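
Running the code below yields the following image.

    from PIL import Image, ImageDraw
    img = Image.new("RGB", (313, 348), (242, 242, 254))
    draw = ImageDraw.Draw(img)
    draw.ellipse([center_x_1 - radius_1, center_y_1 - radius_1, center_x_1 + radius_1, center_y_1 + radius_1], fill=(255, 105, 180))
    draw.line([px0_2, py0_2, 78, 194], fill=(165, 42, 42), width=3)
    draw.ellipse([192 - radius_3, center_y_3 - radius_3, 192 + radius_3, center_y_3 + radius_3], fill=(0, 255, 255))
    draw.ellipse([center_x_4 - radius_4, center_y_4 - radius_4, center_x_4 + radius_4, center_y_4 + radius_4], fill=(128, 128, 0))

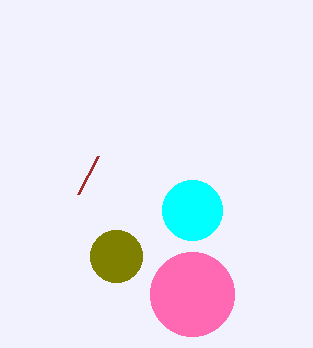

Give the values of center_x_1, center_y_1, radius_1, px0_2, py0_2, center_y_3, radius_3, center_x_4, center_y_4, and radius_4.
center_x_1 = 192; center_y_1 = 294; radius_1 = 42; px0_2 = 98; py0_2 = 156; center_y_3 = 210; radius_3 = 30; center_x_4 = 116; center_y_4 = 256; radius_4 = 26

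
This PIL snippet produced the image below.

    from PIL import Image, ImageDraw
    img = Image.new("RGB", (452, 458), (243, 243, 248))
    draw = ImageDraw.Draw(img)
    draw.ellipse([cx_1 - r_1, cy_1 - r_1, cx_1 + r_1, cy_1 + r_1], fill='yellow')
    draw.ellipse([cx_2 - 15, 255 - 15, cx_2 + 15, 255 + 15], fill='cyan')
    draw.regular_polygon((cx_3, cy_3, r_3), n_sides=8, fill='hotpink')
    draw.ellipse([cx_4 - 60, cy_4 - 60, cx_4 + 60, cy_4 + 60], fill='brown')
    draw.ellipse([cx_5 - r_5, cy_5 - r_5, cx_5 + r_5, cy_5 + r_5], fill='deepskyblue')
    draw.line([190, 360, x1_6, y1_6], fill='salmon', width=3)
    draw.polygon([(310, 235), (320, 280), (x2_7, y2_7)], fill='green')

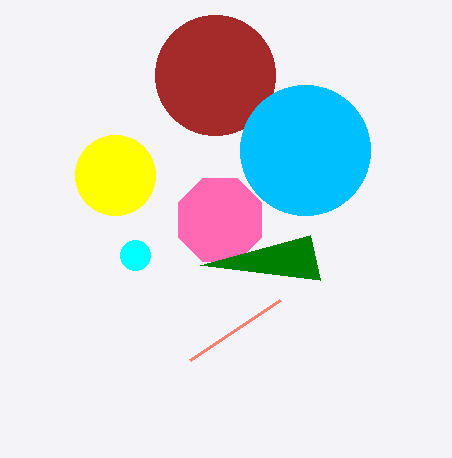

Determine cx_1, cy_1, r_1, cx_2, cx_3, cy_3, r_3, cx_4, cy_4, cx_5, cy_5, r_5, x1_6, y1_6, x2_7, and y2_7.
cx_1 = 115; cy_1 = 175; r_1 = 40; cx_2 = 135; cx_3 = 220; cy_3 = 220; r_3 = 45; cx_4 = 215; cy_4 = 75; cx_5 = 305; cy_5 = 150; r_5 = 65; x1_6 = 280; y1_6 = 300; x2_7 = 200; y2_7 = 265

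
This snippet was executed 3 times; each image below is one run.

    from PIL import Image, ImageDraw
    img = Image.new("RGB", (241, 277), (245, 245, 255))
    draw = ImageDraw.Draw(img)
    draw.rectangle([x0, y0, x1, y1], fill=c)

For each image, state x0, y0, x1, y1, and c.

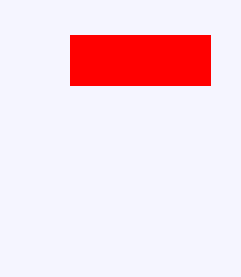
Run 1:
x0 = 70
y0 = 35
x1 = 210
y1 = 85
c = 'red'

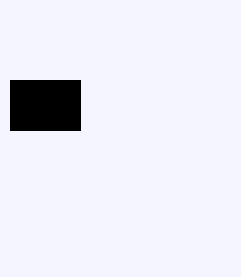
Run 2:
x0 = 10; y0 = 80; x1 = 80; y1 = 130; c = 'black'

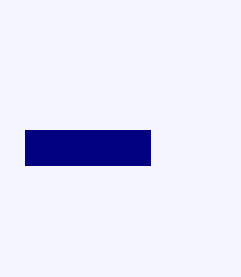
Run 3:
x0 = 25
y0 = 130
x1 = 150
y1 = 165
c = 'navy'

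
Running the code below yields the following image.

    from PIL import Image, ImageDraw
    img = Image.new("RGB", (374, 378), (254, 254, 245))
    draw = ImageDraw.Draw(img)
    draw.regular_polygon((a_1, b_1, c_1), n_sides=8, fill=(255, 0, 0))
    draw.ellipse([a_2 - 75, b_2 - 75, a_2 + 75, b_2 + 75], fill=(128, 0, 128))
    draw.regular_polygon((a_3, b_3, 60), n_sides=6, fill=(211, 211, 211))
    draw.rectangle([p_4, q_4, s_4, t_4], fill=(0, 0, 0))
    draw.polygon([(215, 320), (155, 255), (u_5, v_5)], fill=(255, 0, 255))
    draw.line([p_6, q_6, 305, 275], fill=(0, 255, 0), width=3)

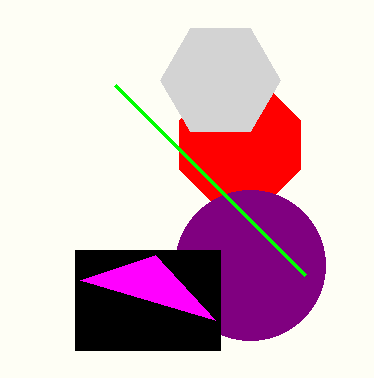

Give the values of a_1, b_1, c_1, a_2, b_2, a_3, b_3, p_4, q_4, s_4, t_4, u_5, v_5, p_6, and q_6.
a_1 = 240, b_1 = 145, c_1 = 65, a_2 = 250, b_2 = 265, a_3 = 220, b_3 = 80, p_4 = 75, q_4 = 250, s_4 = 220, t_4 = 350, u_5 = 80, v_5 = 280, p_6 = 115, q_6 = 85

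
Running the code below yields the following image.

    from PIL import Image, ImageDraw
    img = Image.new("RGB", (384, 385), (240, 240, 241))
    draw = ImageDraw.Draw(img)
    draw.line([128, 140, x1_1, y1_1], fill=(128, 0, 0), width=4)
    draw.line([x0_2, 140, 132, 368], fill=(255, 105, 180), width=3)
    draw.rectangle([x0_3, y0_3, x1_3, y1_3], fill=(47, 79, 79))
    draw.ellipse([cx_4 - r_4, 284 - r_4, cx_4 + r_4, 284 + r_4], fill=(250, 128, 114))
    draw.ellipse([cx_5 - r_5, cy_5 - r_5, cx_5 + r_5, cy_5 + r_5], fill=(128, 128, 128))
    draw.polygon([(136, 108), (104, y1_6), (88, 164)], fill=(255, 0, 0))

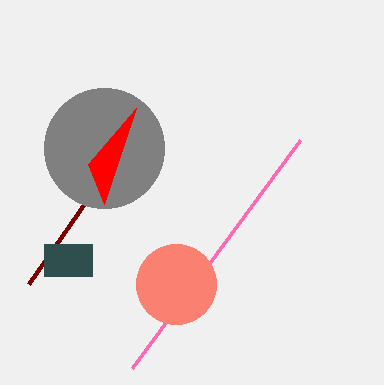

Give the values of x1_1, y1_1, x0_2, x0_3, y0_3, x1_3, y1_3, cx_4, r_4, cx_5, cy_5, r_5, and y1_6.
x1_1 = 28; y1_1 = 284; x0_2 = 300; x0_3 = 44; y0_3 = 244; x1_3 = 92; y1_3 = 276; cx_4 = 176; r_4 = 40; cx_5 = 104; cy_5 = 148; r_5 = 60; y1_6 = 204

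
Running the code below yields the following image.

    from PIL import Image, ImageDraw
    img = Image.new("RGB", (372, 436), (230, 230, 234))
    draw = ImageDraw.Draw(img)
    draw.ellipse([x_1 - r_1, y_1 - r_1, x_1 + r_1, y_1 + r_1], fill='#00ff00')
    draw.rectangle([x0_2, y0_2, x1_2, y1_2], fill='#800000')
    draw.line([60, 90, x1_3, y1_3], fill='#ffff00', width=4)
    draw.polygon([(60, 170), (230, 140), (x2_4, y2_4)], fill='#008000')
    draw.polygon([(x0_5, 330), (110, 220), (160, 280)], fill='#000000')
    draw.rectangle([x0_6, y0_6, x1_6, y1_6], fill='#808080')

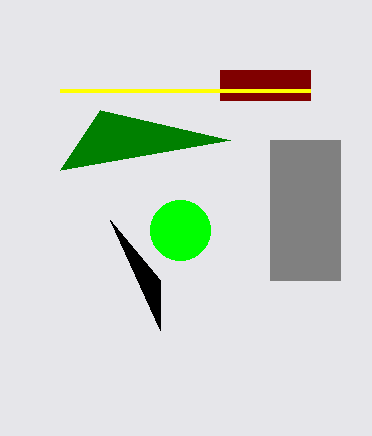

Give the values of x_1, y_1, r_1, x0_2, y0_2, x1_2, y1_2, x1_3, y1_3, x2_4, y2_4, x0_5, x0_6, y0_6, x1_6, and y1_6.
x_1 = 180, y_1 = 230, r_1 = 30, x0_2 = 220, y0_2 = 70, x1_2 = 310, y1_2 = 100, x1_3 = 310, y1_3 = 90, x2_4 = 100, y2_4 = 110, x0_5 = 160, x0_6 = 270, y0_6 = 140, x1_6 = 340, y1_6 = 280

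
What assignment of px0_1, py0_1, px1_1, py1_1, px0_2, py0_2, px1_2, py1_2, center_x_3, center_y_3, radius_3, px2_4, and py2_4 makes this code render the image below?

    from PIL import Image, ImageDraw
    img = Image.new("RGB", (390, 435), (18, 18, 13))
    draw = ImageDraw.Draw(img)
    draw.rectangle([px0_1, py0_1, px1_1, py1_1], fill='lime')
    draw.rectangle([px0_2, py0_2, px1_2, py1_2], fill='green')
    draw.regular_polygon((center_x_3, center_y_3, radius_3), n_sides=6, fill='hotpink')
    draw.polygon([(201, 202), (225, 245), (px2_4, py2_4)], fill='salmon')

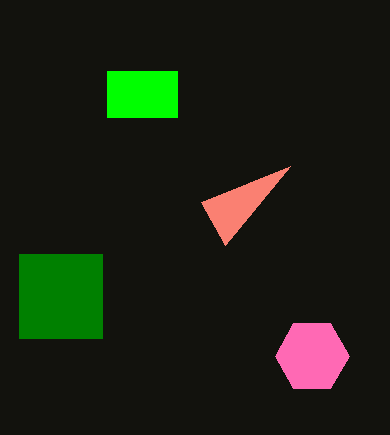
px0_1 = 107
py0_1 = 71
px1_1 = 177
py1_1 = 117
px0_2 = 19
py0_2 = 254
px1_2 = 102
py1_2 = 338
center_x_3 = 312
center_y_3 = 356
radius_3 = 37
px2_4 = 290
py2_4 = 166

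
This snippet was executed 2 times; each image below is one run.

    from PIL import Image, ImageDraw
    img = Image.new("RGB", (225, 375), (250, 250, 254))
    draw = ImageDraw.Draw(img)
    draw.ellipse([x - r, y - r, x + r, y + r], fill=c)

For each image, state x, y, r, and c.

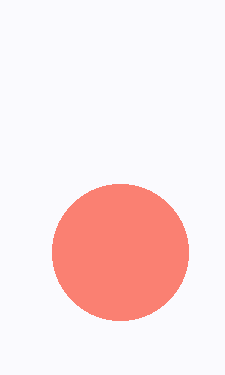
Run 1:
x = 120
y = 252
r = 68
c = 'salmon'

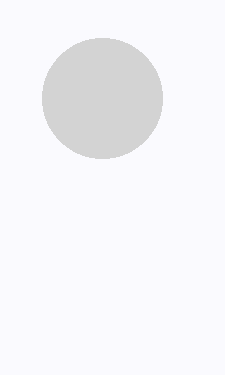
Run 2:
x = 102
y = 98
r = 60
c = 'lightgray'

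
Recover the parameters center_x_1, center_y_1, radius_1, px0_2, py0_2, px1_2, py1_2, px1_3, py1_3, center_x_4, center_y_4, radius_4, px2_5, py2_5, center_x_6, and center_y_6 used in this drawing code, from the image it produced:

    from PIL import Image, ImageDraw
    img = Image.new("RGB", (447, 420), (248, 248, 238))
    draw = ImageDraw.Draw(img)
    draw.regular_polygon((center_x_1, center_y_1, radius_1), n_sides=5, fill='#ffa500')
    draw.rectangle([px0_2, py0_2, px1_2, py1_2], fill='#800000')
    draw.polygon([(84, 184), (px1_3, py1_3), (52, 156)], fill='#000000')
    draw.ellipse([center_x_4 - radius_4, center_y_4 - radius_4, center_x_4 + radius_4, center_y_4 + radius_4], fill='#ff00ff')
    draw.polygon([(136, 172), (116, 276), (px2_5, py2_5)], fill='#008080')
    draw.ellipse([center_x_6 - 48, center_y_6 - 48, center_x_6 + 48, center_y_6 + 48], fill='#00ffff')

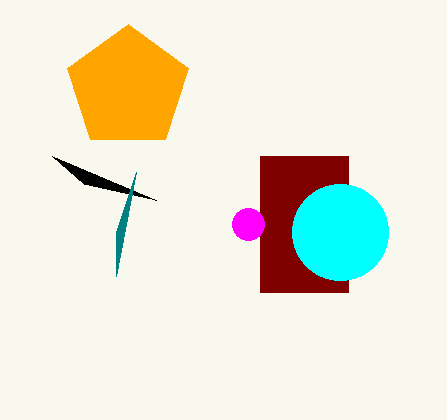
center_x_1 = 128; center_y_1 = 88; radius_1 = 64; px0_2 = 260; py0_2 = 156; px1_2 = 348; py1_2 = 292; px1_3 = 156; py1_3 = 200; center_x_4 = 248; center_y_4 = 224; radius_4 = 16; px2_5 = 116; py2_5 = 232; center_x_6 = 340; center_y_6 = 232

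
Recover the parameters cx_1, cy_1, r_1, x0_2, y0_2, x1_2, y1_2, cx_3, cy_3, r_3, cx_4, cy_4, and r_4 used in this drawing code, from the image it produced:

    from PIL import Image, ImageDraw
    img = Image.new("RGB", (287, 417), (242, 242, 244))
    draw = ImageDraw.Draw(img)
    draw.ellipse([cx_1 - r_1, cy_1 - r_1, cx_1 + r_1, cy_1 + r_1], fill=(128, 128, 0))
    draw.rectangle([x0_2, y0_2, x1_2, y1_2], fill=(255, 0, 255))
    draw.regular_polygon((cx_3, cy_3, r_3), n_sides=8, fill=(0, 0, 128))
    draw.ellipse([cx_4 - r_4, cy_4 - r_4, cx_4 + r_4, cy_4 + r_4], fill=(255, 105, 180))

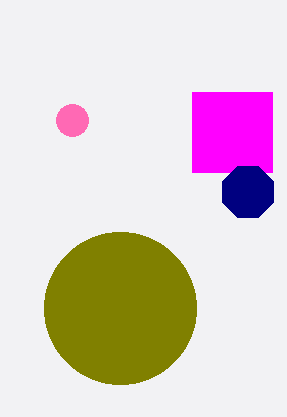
cx_1 = 120, cy_1 = 308, r_1 = 76, x0_2 = 192, y0_2 = 92, x1_2 = 272, y1_2 = 172, cx_3 = 248, cy_3 = 192, r_3 = 28, cx_4 = 72, cy_4 = 120, r_4 = 16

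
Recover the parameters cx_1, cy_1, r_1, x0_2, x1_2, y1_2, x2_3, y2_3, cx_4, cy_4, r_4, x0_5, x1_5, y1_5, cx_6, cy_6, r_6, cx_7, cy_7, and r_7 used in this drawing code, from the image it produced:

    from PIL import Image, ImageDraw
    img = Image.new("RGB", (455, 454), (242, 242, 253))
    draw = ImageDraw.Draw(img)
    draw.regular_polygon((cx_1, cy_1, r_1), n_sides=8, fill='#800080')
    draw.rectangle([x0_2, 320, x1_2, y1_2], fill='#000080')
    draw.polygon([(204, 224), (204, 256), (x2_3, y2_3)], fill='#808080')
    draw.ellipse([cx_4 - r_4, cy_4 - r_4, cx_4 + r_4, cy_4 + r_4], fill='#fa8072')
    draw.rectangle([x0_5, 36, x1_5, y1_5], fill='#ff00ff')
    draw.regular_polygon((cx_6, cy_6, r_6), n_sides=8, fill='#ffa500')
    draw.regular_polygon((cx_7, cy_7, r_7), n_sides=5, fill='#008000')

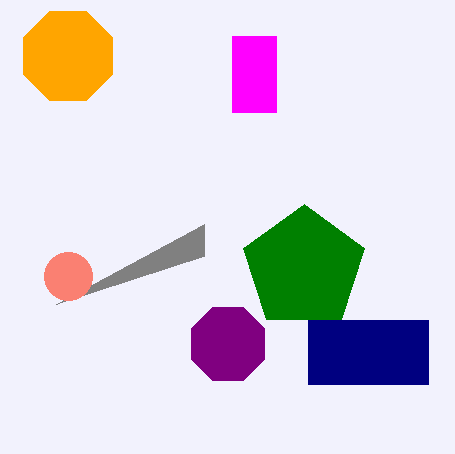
cx_1 = 228, cy_1 = 344, r_1 = 40, x0_2 = 308, x1_2 = 428, y1_2 = 384, x2_3 = 56, y2_3 = 304, cx_4 = 68, cy_4 = 276, r_4 = 24, x0_5 = 232, x1_5 = 276, y1_5 = 112, cx_6 = 68, cy_6 = 56, r_6 = 48, cx_7 = 304, cy_7 = 268, r_7 = 64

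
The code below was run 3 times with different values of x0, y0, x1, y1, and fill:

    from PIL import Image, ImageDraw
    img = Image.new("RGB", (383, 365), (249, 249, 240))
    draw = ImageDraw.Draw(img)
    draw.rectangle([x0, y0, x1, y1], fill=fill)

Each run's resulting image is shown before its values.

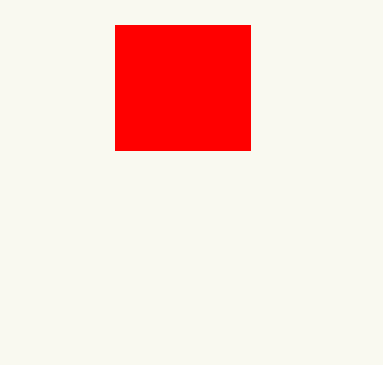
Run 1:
x0 = 115; y0 = 25; x1 = 250; y1 = 150; fill = 'red'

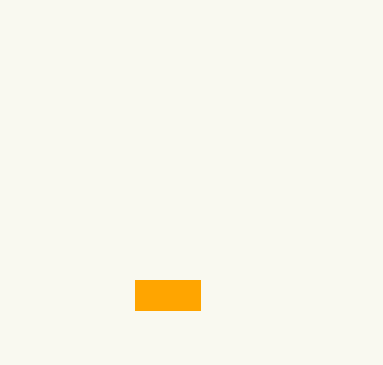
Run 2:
x0 = 135; y0 = 280; x1 = 200; y1 = 310; fill = 'orange'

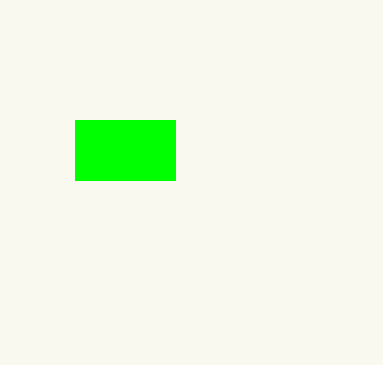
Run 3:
x0 = 75, y0 = 120, x1 = 175, y1 = 180, fill = 'lime'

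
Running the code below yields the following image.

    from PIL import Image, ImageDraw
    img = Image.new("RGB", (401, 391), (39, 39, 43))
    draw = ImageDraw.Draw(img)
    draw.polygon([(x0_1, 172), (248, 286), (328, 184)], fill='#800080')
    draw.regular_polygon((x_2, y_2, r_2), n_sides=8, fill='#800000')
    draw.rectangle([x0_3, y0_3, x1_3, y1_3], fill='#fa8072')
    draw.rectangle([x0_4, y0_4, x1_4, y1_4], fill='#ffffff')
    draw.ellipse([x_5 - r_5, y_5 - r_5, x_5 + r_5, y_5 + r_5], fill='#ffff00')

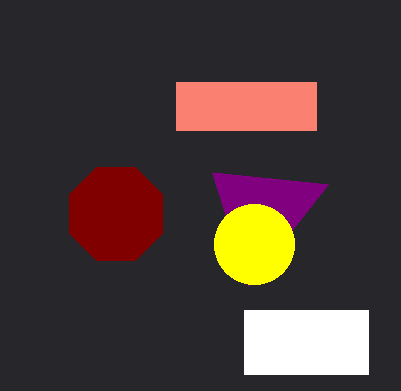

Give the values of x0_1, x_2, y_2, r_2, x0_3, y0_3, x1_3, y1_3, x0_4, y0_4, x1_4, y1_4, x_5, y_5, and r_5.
x0_1 = 212
x_2 = 116
y_2 = 214
r_2 = 50
x0_3 = 176
y0_3 = 82
x1_3 = 316
y1_3 = 130
x0_4 = 244
y0_4 = 310
x1_4 = 368
y1_4 = 374
x_5 = 254
y_5 = 244
r_5 = 40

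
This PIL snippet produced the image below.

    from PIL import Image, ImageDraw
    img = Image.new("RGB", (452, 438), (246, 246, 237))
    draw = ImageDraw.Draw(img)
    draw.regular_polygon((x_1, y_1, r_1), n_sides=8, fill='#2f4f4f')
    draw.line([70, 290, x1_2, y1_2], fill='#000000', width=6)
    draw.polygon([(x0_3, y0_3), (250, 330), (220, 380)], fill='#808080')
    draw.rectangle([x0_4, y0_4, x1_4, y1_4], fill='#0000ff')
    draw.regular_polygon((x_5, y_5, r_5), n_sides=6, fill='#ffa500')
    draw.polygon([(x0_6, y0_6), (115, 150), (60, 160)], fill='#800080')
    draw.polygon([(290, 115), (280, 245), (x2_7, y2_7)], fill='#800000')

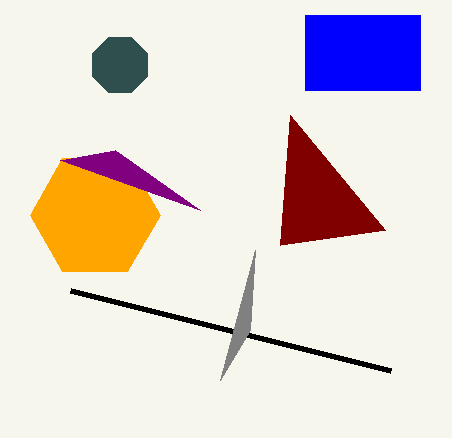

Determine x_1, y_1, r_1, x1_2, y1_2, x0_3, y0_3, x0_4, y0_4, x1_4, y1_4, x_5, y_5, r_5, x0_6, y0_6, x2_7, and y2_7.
x_1 = 120; y_1 = 65; r_1 = 30; x1_2 = 390; y1_2 = 370; x0_3 = 255; y0_3 = 250; x0_4 = 305; y0_4 = 15; x1_4 = 420; y1_4 = 90; x_5 = 95; y_5 = 215; r_5 = 65; x0_6 = 200; y0_6 = 210; x2_7 = 385; y2_7 = 230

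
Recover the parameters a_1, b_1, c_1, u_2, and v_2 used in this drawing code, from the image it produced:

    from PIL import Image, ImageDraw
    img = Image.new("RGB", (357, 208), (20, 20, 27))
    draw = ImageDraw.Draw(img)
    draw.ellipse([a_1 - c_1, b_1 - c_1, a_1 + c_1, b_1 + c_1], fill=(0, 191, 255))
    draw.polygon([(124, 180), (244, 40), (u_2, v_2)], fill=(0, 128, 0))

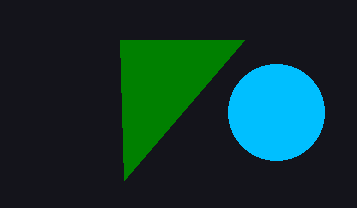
a_1 = 276
b_1 = 112
c_1 = 48
u_2 = 120
v_2 = 40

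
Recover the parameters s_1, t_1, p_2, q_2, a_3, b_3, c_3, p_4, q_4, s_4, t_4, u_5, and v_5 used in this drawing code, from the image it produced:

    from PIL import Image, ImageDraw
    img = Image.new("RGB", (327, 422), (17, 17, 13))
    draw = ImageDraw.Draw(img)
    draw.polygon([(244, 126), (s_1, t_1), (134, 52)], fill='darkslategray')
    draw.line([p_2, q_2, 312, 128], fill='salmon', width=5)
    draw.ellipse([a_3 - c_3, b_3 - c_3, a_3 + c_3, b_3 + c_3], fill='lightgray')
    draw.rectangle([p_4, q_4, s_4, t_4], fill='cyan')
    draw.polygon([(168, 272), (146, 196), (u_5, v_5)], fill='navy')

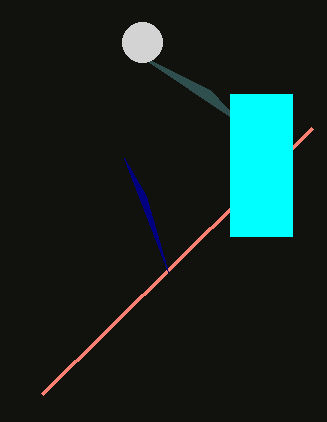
s_1 = 210; t_1 = 90; p_2 = 42; q_2 = 394; a_3 = 142; b_3 = 42; c_3 = 20; p_4 = 230; q_4 = 94; s_4 = 292; t_4 = 236; u_5 = 124; v_5 = 158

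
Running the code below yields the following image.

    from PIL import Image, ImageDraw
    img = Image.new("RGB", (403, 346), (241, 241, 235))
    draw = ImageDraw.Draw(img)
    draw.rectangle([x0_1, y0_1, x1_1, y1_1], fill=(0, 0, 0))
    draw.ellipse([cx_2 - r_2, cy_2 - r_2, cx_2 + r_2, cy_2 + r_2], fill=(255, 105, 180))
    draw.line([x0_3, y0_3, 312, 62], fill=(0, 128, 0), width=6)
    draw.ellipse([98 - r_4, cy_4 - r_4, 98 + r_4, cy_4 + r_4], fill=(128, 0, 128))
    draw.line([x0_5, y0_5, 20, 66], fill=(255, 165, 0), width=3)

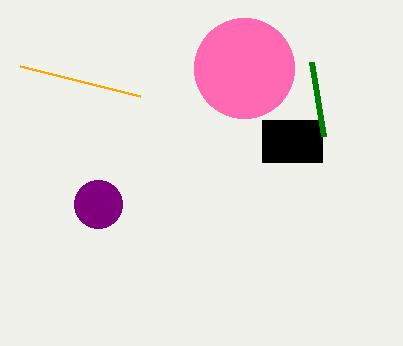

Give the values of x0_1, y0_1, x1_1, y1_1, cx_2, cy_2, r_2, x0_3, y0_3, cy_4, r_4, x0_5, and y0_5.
x0_1 = 262, y0_1 = 120, x1_1 = 322, y1_1 = 162, cx_2 = 244, cy_2 = 68, r_2 = 50, x0_3 = 324, y0_3 = 136, cy_4 = 204, r_4 = 24, x0_5 = 140, y0_5 = 96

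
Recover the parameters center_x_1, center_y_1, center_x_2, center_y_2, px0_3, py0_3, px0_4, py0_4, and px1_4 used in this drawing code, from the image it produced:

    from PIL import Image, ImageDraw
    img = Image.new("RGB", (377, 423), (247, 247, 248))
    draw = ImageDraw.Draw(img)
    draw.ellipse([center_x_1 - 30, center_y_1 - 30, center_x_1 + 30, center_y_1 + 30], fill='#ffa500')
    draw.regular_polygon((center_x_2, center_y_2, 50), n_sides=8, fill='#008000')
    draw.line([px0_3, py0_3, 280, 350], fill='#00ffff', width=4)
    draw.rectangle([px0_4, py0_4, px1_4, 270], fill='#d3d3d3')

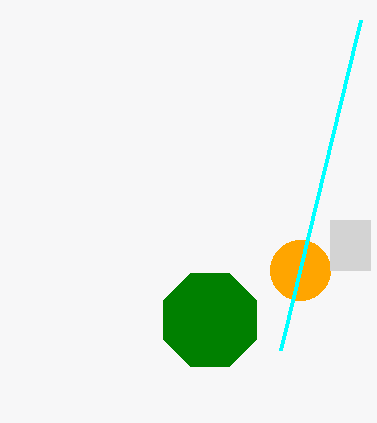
center_x_1 = 300
center_y_1 = 270
center_x_2 = 210
center_y_2 = 320
px0_3 = 360
py0_3 = 20
px0_4 = 330
py0_4 = 220
px1_4 = 370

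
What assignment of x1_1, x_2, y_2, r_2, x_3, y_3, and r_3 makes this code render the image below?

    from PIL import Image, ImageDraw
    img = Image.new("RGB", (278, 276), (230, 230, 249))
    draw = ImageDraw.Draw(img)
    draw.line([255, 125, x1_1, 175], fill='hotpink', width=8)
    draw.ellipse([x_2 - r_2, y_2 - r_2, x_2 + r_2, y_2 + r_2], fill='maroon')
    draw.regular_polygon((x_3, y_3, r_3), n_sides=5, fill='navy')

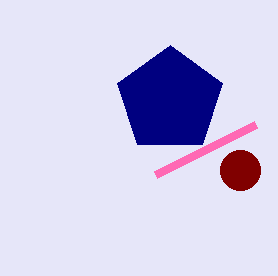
x1_1 = 155, x_2 = 240, y_2 = 170, r_2 = 20, x_3 = 170, y_3 = 100, r_3 = 55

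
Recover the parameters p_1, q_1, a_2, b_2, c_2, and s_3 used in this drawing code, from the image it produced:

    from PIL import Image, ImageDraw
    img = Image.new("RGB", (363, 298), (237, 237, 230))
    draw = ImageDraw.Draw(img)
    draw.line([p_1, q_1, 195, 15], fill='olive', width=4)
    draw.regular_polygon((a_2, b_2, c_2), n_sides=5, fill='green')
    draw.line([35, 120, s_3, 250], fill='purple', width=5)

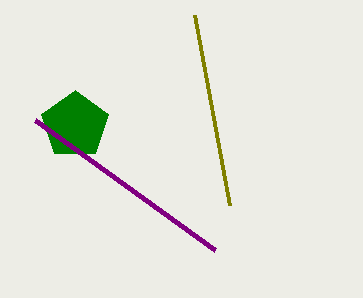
p_1 = 230; q_1 = 205; a_2 = 75; b_2 = 125; c_2 = 35; s_3 = 215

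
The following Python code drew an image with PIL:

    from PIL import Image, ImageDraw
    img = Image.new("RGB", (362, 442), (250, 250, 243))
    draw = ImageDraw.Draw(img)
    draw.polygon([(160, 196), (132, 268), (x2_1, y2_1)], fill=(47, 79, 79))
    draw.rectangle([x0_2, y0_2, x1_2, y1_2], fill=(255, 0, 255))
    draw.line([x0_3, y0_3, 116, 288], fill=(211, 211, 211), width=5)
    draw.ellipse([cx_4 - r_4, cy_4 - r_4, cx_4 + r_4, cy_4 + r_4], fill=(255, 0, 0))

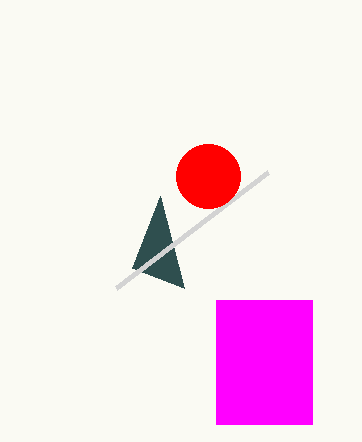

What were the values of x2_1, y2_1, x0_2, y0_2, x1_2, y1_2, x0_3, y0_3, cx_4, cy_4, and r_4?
x2_1 = 184, y2_1 = 288, x0_2 = 216, y0_2 = 300, x1_2 = 312, y1_2 = 424, x0_3 = 268, y0_3 = 172, cx_4 = 208, cy_4 = 176, r_4 = 32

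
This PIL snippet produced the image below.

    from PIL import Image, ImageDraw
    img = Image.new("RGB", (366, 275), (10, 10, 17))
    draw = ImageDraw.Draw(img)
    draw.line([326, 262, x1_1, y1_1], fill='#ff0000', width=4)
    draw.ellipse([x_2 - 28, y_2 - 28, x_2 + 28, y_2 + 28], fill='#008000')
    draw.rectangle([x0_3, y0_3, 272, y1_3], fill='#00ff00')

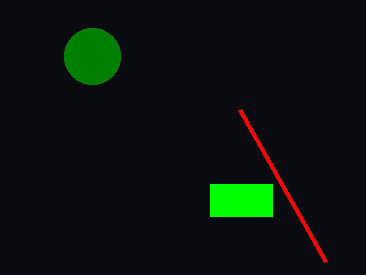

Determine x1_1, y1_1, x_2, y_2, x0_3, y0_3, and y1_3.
x1_1 = 240; y1_1 = 110; x_2 = 92; y_2 = 56; x0_3 = 210; y0_3 = 184; y1_3 = 216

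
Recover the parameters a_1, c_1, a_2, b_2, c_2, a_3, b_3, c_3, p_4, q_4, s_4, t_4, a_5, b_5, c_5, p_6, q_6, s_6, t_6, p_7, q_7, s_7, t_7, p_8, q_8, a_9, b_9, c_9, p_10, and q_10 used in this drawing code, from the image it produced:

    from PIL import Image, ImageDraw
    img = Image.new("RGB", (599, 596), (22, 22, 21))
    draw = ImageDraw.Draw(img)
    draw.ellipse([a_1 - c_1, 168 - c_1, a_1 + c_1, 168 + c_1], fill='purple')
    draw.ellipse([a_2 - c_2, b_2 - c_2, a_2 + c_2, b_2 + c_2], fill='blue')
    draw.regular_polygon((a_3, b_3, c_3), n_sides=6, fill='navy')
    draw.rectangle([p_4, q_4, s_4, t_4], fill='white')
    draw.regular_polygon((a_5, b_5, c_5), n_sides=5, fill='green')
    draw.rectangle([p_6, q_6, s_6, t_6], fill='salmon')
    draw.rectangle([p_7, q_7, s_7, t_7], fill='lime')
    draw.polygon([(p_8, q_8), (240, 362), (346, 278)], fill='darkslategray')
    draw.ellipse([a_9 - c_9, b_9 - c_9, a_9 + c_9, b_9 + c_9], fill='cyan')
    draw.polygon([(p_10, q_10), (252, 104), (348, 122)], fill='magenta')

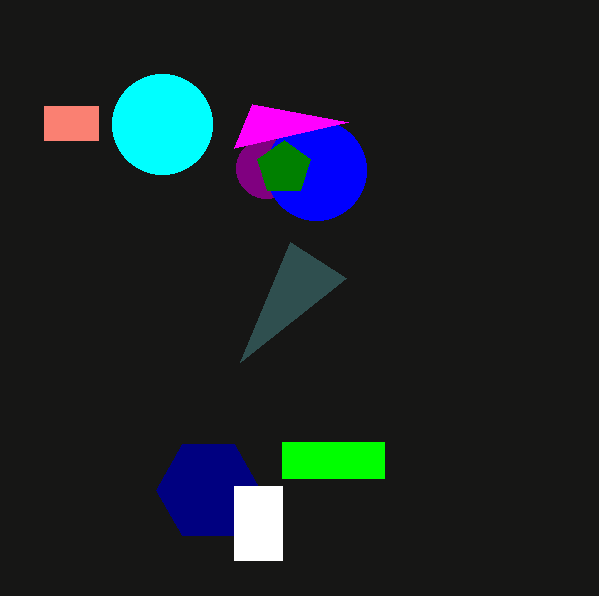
a_1 = 266, c_1 = 30, a_2 = 316, b_2 = 170, c_2 = 50, a_3 = 208, b_3 = 490, c_3 = 52, p_4 = 234, q_4 = 486, s_4 = 282, t_4 = 560, a_5 = 284, b_5 = 168, c_5 = 28, p_6 = 44, q_6 = 106, s_6 = 98, t_6 = 140, p_7 = 282, q_7 = 442, s_7 = 384, t_7 = 478, p_8 = 290, q_8 = 242, a_9 = 162, b_9 = 124, c_9 = 50, p_10 = 234, q_10 = 148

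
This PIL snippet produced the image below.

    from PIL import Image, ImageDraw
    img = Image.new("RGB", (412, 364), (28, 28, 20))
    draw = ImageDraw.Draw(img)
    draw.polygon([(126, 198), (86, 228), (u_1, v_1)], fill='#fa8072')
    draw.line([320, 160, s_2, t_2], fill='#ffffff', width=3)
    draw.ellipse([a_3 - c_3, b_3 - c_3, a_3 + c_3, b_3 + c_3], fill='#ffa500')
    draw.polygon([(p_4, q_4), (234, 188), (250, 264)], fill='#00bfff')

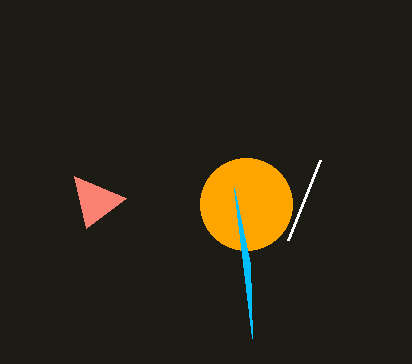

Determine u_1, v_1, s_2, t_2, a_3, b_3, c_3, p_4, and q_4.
u_1 = 74; v_1 = 176; s_2 = 288; t_2 = 240; a_3 = 246; b_3 = 204; c_3 = 46; p_4 = 252; q_4 = 338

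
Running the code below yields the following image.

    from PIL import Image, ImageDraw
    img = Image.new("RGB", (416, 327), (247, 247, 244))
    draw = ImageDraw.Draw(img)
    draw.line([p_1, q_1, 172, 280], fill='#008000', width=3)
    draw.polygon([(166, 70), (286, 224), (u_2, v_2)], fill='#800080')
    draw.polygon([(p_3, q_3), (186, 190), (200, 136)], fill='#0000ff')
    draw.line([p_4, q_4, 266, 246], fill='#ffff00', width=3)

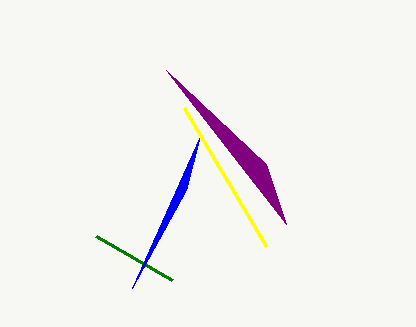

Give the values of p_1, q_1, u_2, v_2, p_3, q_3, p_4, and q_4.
p_1 = 96
q_1 = 236
u_2 = 266
v_2 = 164
p_3 = 132
q_3 = 288
p_4 = 184
q_4 = 108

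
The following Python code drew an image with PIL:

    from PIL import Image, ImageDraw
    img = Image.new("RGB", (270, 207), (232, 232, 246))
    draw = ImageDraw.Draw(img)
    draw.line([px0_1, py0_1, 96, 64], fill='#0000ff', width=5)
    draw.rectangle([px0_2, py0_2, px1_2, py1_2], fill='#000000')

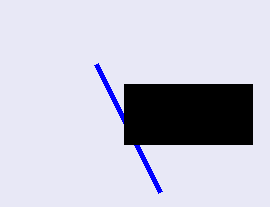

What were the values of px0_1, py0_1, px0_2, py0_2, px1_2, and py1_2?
px0_1 = 160; py0_1 = 192; px0_2 = 124; py0_2 = 84; px1_2 = 252; py1_2 = 144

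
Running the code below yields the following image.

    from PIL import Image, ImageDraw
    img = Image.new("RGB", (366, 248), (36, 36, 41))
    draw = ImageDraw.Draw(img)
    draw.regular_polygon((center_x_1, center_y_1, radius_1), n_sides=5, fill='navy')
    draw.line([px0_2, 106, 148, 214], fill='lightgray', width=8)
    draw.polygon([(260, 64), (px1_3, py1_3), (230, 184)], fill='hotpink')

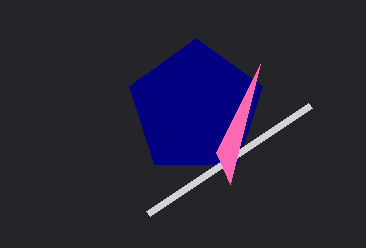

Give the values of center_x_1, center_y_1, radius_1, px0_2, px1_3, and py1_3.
center_x_1 = 196, center_y_1 = 108, radius_1 = 70, px0_2 = 310, px1_3 = 216, py1_3 = 152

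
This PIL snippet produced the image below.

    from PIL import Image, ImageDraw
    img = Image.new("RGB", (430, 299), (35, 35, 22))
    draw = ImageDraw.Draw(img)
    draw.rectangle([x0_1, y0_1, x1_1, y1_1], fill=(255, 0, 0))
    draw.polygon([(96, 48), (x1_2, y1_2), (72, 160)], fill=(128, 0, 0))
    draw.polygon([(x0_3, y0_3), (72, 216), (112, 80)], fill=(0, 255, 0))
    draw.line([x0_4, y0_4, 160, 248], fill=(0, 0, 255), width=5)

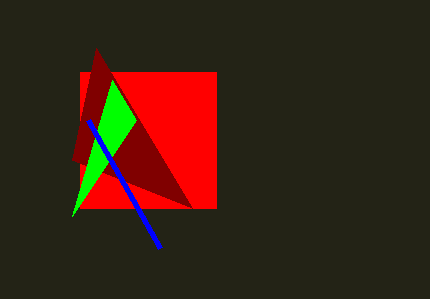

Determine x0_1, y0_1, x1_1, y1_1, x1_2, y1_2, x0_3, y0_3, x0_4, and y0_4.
x0_1 = 80
y0_1 = 72
x1_1 = 216
y1_1 = 208
x1_2 = 192
y1_2 = 208
x0_3 = 136
y0_3 = 120
x0_4 = 88
y0_4 = 120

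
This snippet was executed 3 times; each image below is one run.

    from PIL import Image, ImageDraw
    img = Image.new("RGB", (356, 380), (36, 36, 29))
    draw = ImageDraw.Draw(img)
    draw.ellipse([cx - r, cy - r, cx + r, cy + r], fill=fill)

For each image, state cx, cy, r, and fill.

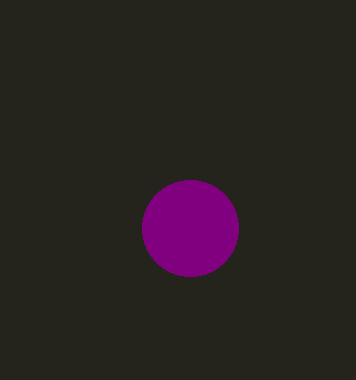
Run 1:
cx = 190; cy = 228; r = 48; fill = 'purple'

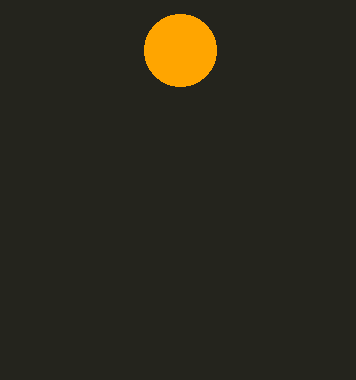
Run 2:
cx = 180; cy = 50; r = 36; fill = 'orange'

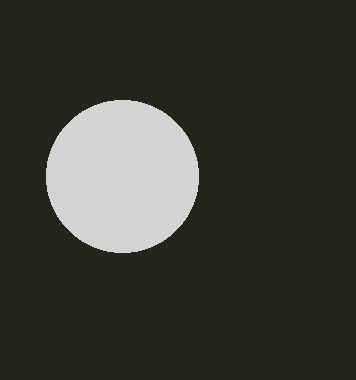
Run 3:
cx = 122; cy = 176; r = 76; fill = 'lightgray'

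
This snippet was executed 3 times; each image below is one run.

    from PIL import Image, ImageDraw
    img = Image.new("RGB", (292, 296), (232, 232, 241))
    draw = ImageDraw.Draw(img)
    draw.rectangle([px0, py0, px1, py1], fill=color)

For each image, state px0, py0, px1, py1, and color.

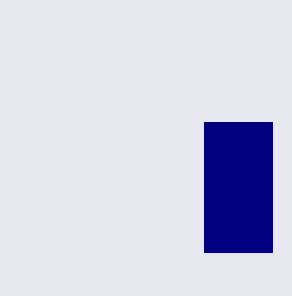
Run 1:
px0 = 204
py0 = 122
px1 = 272
py1 = 252
color = 'navy'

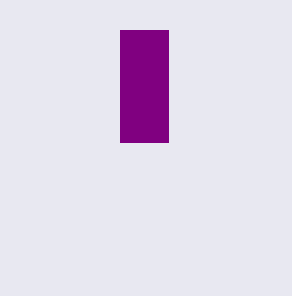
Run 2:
px0 = 120
py0 = 30
px1 = 168
py1 = 142
color = 'purple'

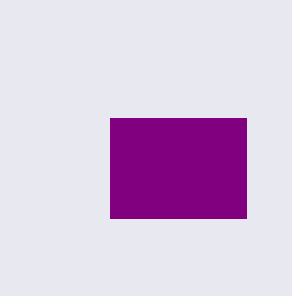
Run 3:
px0 = 110
py0 = 118
px1 = 246
py1 = 218
color = 'purple'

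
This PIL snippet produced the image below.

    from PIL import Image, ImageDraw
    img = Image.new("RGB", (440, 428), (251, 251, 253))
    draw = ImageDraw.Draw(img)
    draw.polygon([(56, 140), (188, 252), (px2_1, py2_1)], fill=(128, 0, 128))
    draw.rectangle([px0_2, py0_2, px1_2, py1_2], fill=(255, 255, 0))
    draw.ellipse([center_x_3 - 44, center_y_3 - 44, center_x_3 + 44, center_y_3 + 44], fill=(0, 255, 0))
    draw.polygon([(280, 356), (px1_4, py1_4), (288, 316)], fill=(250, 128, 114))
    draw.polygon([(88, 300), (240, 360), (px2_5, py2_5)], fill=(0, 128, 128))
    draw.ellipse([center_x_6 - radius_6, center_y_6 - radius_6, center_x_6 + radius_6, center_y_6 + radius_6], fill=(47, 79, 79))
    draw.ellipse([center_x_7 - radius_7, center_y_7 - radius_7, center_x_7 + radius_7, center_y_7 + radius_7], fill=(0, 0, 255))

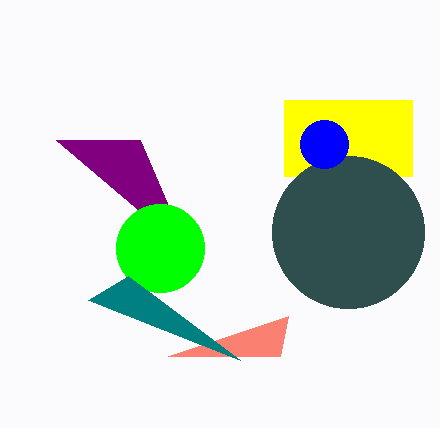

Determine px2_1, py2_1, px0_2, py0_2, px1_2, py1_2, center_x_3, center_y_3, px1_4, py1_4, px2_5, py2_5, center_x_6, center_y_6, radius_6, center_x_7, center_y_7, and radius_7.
px2_1 = 140; py2_1 = 140; px0_2 = 284; py0_2 = 100; px1_2 = 412; py1_2 = 176; center_x_3 = 160; center_y_3 = 248; px1_4 = 168; py1_4 = 356; px2_5 = 128; py2_5 = 276; center_x_6 = 348; center_y_6 = 232; radius_6 = 76; center_x_7 = 324; center_y_7 = 144; radius_7 = 24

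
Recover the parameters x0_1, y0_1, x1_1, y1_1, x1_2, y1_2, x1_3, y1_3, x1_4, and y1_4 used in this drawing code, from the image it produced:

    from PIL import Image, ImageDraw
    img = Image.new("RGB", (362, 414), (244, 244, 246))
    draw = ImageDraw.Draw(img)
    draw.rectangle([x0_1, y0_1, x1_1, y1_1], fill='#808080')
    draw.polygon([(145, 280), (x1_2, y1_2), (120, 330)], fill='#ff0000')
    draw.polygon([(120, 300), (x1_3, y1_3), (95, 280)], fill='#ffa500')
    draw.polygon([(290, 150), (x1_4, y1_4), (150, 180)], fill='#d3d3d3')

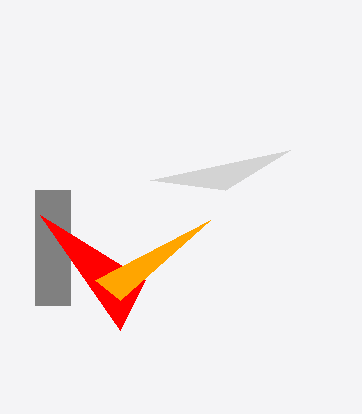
x0_1 = 35
y0_1 = 190
x1_1 = 70
y1_1 = 305
x1_2 = 40
y1_2 = 215
x1_3 = 210
y1_3 = 220
x1_4 = 225
y1_4 = 190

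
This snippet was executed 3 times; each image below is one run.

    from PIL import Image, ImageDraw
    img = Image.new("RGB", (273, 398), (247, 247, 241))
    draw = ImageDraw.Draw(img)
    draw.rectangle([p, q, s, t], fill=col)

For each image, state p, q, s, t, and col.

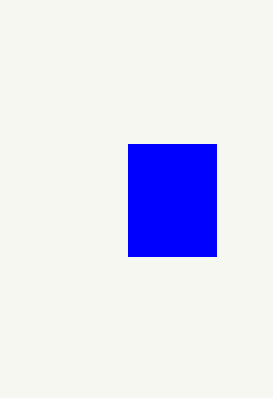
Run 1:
p = 128; q = 144; s = 216; t = 256; col = 'blue'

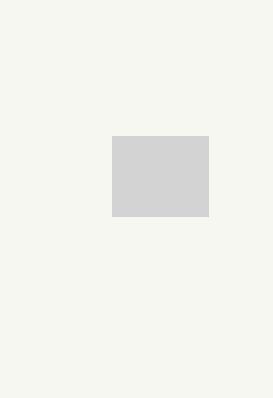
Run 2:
p = 112, q = 136, s = 208, t = 216, col = 'lightgray'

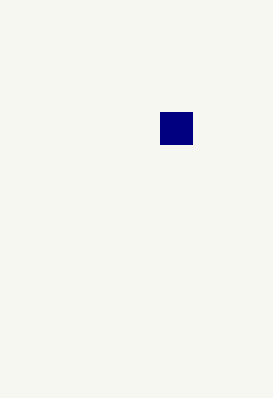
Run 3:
p = 160
q = 112
s = 192
t = 144
col = 'navy'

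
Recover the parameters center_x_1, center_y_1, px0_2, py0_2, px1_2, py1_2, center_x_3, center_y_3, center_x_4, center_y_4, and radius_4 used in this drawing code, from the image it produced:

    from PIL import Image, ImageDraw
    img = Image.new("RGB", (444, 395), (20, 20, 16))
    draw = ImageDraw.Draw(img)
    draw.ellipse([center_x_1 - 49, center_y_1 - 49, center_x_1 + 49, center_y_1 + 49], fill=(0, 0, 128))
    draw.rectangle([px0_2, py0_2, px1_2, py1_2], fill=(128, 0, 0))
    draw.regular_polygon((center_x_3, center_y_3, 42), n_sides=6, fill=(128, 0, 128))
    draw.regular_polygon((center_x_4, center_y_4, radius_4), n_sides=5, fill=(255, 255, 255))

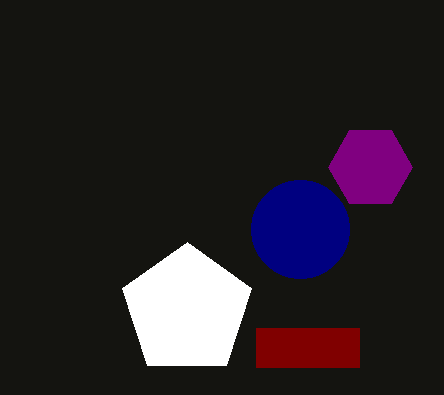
center_x_1 = 300; center_y_1 = 229; px0_2 = 256; py0_2 = 328; px1_2 = 359; py1_2 = 367; center_x_3 = 370; center_y_3 = 167; center_x_4 = 187; center_y_4 = 310; radius_4 = 68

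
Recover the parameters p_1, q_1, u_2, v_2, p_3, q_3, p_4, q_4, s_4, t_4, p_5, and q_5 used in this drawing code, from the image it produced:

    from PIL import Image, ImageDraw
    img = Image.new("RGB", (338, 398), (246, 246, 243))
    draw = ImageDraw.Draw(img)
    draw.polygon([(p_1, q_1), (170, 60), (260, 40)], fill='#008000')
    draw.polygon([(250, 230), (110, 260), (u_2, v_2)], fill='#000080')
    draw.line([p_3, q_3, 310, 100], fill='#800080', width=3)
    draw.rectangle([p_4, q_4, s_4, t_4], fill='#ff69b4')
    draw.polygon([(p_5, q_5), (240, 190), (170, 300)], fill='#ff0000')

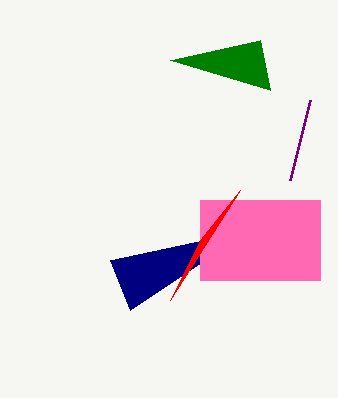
p_1 = 270
q_1 = 90
u_2 = 130
v_2 = 310
p_3 = 290
q_3 = 180
p_4 = 200
q_4 = 200
s_4 = 320
t_4 = 280
p_5 = 200
q_5 = 240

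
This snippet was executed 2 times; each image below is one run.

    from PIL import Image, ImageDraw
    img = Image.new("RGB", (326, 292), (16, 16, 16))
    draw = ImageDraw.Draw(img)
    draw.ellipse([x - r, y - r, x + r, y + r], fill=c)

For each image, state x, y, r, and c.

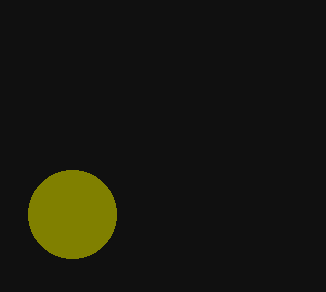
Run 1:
x = 72; y = 214; r = 44; c = 'olive'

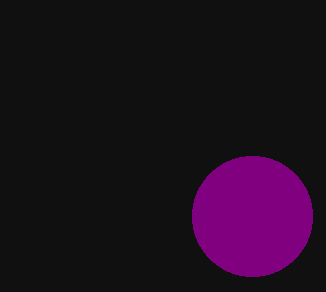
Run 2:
x = 252; y = 216; r = 60; c = 'purple'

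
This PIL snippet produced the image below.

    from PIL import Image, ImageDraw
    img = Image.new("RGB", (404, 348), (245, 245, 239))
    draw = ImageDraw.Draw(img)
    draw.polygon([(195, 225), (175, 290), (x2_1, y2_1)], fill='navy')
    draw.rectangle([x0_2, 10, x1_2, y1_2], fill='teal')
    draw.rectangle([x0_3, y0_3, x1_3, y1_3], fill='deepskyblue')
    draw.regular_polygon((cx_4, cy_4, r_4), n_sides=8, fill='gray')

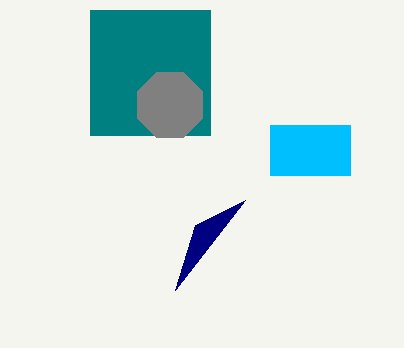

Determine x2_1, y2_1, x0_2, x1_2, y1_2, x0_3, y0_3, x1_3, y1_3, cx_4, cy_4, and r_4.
x2_1 = 245; y2_1 = 200; x0_2 = 90; x1_2 = 210; y1_2 = 135; x0_3 = 270; y0_3 = 125; x1_3 = 350; y1_3 = 175; cx_4 = 170; cy_4 = 105; r_4 = 35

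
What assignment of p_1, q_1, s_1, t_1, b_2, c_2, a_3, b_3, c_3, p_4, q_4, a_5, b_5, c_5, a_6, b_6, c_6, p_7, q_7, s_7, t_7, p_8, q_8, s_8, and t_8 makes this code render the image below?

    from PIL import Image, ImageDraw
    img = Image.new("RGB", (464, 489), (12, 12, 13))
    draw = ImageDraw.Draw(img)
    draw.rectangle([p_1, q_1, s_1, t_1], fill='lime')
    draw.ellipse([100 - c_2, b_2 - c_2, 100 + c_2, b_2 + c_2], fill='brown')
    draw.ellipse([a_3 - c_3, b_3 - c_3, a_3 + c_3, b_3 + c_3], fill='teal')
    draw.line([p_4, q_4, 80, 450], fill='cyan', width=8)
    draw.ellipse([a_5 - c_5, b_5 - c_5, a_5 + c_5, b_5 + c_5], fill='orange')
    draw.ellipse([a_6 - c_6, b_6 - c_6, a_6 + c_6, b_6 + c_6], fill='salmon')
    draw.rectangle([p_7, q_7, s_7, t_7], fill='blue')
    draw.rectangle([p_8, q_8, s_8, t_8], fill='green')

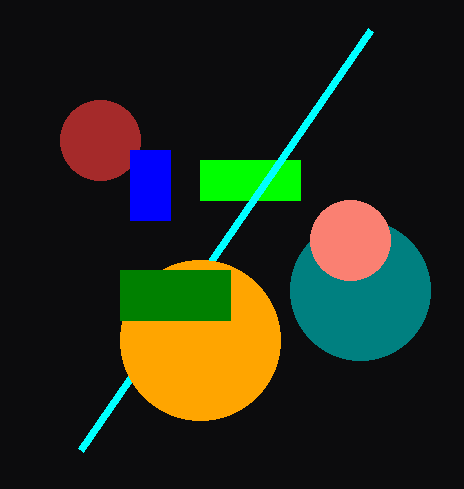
p_1 = 200
q_1 = 160
s_1 = 300
t_1 = 200
b_2 = 140
c_2 = 40
a_3 = 360
b_3 = 290
c_3 = 70
p_4 = 370
q_4 = 30
a_5 = 200
b_5 = 340
c_5 = 80
a_6 = 350
b_6 = 240
c_6 = 40
p_7 = 130
q_7 = 150
s_7 = 170
t_7 = 220
p_8 = 120
q_8 = 270
s_8 = 230
t_8 = 320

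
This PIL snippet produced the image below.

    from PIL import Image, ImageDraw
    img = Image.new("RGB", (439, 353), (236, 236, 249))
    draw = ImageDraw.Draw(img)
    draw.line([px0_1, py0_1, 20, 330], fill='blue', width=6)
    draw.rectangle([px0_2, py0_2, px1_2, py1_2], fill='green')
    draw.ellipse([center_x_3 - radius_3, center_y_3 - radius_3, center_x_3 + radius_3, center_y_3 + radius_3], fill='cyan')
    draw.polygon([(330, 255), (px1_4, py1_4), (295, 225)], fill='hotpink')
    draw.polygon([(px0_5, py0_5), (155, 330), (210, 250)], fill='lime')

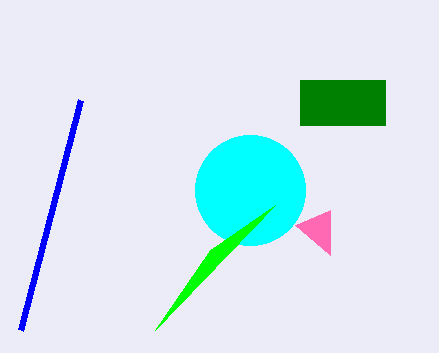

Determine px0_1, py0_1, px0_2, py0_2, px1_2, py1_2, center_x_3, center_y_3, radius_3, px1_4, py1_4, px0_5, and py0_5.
px0_1 = 80
py0_1 = 100
px0_2 = 300
py0_2 = 80
px1_2 = 385
py1_2 = 125
center_x_3 = 250
center_y_3 = 190
radius_3 = 55
px1_4 = 330
py1_4 = 210
px0_5 = 275
py0_5 = 205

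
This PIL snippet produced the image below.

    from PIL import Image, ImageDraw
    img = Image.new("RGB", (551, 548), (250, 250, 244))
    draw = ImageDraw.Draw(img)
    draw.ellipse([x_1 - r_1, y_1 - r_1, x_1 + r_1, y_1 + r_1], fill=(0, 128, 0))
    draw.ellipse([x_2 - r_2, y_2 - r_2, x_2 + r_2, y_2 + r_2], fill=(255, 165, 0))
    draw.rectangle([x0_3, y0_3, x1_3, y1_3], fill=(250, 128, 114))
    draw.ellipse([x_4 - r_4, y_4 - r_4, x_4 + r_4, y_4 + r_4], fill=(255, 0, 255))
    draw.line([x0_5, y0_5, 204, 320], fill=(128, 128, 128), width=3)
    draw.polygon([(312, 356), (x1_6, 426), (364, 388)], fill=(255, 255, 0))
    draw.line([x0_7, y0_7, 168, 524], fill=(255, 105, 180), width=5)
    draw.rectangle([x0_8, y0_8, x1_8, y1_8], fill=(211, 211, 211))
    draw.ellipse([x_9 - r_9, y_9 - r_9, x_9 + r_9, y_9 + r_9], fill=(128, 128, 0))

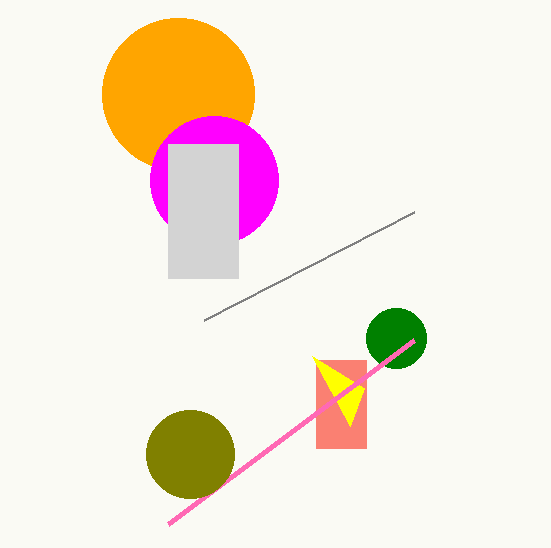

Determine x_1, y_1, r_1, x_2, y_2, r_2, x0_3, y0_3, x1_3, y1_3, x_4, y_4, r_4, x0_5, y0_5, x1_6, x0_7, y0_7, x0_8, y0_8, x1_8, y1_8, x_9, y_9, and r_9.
x_1 = 396, y_1 = 338, r_1 = 30, x_2 = 178, y_2 = 94, r_2 = 76, x0_3 = 316, y0_3 = 360, x1_3 = 366, y1_3 = 448, x_4 = 214, y_4 = 180, r_4 = 64, x0_5 = 414, y0_5 = 212, x1_6 = 350, x0_7 = 414, y0_7 = 340, x0_8 = 168, y0_8 = 144, x1_8 = 238, y1_8 = 278, x_9 = 190, y_9 = 454, r_9 = 44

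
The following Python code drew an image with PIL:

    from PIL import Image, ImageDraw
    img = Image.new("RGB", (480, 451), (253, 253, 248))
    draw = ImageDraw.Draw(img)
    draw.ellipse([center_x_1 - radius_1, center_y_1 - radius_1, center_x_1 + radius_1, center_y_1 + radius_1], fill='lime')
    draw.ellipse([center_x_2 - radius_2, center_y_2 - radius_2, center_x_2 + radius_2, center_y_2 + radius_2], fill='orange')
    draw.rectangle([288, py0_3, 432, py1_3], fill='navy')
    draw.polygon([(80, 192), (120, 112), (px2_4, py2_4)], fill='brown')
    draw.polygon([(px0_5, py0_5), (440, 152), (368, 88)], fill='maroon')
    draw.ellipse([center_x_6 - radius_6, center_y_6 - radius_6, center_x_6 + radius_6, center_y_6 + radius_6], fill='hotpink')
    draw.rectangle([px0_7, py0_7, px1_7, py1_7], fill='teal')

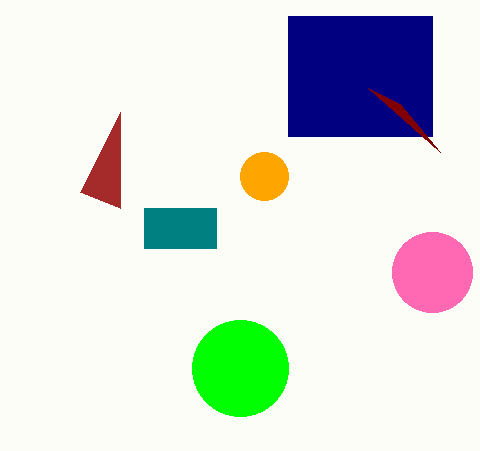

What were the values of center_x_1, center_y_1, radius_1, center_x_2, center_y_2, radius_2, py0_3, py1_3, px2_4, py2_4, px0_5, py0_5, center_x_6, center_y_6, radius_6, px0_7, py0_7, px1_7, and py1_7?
center_x_1 = 240; center_y_1 = 368; radius_1 = 48; center_x_2 = 264; center_y_2 = 176; radius_2 = 24; py0_3 = 16; py1_3 = 136; px2_4 = 120; py2_4 = 208; px0_5 = 400; py0_5 = 104; center_x_6 = 432; center_y_6 = 272; radius_6 = 40; px0_7 = 144; py0_7 = 208; px1_7 = 216; py1_7 = 248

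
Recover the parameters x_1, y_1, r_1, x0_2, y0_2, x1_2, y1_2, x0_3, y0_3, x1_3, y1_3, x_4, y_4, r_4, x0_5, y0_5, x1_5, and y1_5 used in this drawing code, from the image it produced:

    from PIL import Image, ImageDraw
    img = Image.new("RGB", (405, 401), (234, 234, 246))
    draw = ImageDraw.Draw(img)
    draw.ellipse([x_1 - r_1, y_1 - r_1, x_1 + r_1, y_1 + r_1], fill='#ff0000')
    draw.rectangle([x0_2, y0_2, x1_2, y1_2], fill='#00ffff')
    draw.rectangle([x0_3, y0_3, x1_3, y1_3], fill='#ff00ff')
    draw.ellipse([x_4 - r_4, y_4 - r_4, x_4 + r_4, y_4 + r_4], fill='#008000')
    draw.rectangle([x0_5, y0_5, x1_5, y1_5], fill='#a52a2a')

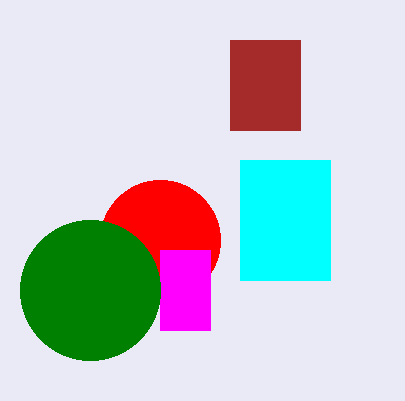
x_1 = 160, y_1 = 240, r_1 = 60, x0_2 = 240, y0_2 = 160, x1_2 = 330, y1_2 = 280, x0_3 = 160, y0_3 = 250, x1_3 = 210, y1_3 = 330, x_4 = 90, y_4 = 290, r_4 = 70, x0_5 = 230, y0_5 = 40, x1_5 = 300, y1_5 = 130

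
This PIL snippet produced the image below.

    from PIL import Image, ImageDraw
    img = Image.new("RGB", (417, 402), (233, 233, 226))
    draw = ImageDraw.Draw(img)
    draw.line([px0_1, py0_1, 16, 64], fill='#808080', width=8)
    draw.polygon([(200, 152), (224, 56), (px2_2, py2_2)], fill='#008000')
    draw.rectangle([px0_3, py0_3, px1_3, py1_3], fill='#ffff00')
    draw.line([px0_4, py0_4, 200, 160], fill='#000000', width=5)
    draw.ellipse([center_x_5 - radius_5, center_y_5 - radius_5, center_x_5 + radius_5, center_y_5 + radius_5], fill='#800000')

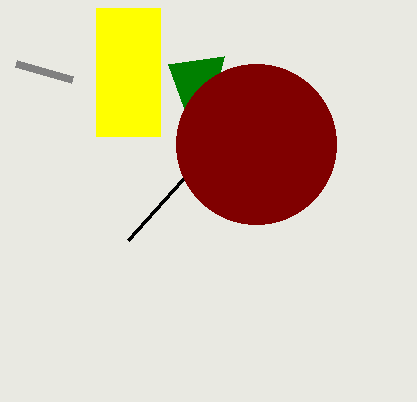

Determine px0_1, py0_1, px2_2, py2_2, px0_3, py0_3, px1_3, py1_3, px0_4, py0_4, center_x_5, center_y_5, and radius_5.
px0_1 = 72, py0_1 = 80, px2_2 = 168, py2_2 = 64, px0_3 = 96, py0_3 = 8, px1_3 = 160, py1_3 = 136, px0_4 = 128, py0_4 = 240, center_x_5 = 256, center_y_5 = 144, radius_5 = 80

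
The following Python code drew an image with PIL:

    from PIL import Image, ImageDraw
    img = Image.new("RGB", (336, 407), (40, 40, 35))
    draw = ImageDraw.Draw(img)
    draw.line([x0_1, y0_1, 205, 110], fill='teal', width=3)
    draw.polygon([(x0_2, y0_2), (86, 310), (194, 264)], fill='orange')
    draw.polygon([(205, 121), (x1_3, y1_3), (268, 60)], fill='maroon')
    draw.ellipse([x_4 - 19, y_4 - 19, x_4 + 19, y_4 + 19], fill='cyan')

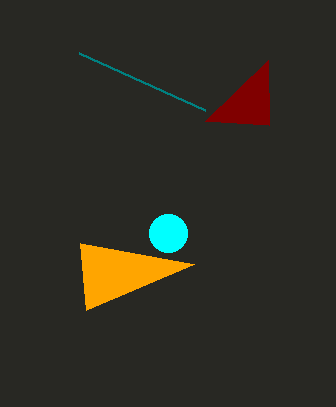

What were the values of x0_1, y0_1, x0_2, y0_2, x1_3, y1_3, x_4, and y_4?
x0_1 = 79
y0_1 = 53
x0_2 = 80
y0_2 = 243
x1_3 = 269
y1_3 = 125
x_4 = 168
y_4 = 233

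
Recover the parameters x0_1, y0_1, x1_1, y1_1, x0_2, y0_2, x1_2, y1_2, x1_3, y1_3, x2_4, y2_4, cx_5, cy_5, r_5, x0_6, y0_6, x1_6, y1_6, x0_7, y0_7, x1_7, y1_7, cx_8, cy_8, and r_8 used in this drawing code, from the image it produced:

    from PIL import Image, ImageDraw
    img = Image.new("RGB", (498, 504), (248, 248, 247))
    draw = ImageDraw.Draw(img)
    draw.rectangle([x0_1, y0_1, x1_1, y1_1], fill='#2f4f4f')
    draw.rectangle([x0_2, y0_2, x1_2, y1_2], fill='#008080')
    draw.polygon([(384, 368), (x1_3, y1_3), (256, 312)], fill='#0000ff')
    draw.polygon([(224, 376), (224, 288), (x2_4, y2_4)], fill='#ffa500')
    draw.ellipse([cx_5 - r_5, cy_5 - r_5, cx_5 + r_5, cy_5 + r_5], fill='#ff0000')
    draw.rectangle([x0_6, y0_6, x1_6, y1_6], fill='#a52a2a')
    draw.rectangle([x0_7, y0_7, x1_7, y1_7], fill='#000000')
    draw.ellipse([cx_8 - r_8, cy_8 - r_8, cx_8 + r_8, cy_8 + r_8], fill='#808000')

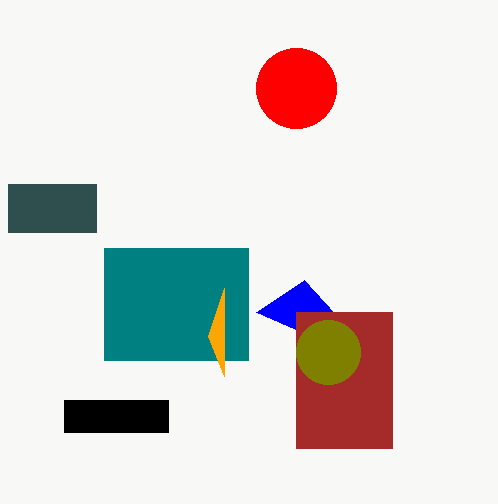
x0_1 = 8, y0_1 = 184, x1_1 = 96, y1_1 = 232, x0_2 = 104, y0_2 = 248, x1_2 = 248, y1_2 = 360, x1_3 = 304, y1_3 = 280, x2_4 = 208, y2_4 = 336, cx_5 = 296, cy_5 = 88, r_5 = 40, x0_6 = 296, y0_6 = 312, x1_6 = 392, y1_6 = 448, x0_7 = 64, y0_7 = 400, x1_7 = 168, y1_7 = 432, cx_8 = 328, cy_8 = 352, r_8 = 32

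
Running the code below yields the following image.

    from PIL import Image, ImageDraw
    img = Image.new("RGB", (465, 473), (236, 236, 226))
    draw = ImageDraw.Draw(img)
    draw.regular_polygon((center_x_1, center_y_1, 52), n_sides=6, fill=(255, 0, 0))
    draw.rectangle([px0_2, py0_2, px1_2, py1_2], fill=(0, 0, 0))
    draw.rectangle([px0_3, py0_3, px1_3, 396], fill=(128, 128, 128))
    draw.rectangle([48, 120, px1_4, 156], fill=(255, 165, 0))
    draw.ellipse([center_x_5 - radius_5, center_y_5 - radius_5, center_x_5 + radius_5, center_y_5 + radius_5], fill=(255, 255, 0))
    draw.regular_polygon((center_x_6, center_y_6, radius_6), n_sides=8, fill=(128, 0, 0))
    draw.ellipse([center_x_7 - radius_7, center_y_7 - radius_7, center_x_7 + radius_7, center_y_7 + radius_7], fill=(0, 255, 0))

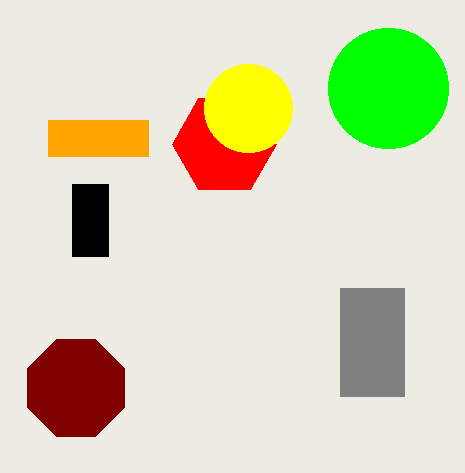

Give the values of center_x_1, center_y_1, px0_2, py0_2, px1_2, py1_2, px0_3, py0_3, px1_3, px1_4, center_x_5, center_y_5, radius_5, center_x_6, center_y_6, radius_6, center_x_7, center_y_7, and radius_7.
center_x_1 = 224
center_y_1 = 144
px0_2 = 72
py0_2 = 184
px1_2 = 108
py1_2 = 256
px0_3 = 340
py0_3 = 288
px1_3 = 404
px1_4 = 148
center_x_5 = 248
center_y_5 = 108
radius_5 = 44
center_x_6 = 76
center_y_6 = 388
radius_6 = 52
center_x_7 = 388
center_y_7 = 88
radius_7 = 60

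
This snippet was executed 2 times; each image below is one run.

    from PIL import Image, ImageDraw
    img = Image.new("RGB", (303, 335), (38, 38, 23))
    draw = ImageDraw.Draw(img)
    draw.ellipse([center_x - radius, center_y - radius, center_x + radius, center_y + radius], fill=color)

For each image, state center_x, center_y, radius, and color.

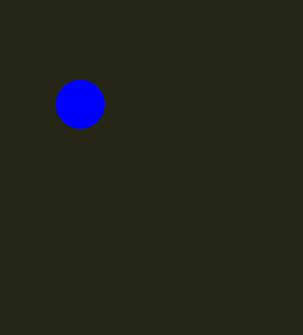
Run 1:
center_x = 80, center_y = 104, radius = 24, color = 'blue'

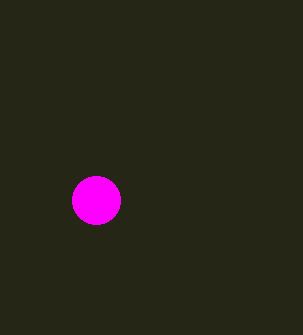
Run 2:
center_x = 96; center_y = 200; radius = 24; color = 'magenta'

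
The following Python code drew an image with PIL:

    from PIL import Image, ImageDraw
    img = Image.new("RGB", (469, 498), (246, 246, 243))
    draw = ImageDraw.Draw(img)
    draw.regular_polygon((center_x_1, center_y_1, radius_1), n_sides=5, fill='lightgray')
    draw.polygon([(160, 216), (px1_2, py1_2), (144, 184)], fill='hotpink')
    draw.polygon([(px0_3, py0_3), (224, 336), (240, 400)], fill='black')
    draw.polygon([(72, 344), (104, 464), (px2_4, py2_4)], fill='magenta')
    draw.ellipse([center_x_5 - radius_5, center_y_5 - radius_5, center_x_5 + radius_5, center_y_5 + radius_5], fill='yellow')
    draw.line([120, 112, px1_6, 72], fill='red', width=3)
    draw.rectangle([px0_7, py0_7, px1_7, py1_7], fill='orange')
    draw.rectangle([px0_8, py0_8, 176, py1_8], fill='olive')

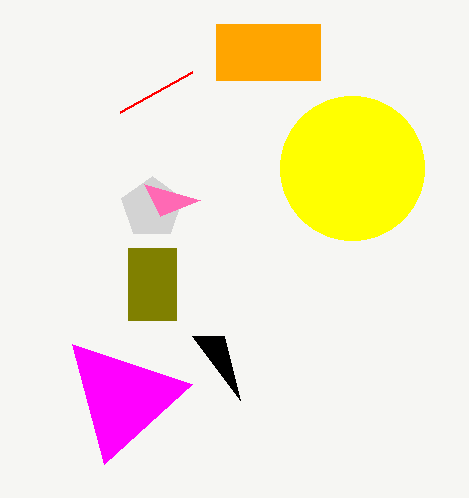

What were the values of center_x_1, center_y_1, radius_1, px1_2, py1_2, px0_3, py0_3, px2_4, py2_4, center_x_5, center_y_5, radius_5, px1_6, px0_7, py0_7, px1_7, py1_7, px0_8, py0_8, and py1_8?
center_x_1 = 152
center_y_1 = 208
radius_1 = 32
px1_2 = 200
py1_2 = 200
px0_3 = 192
py0_3 = 336
px2_4 = 192
py2_4 = 384
center_x_5 = 352
center_y_5 = 168
radius_5 = 72
px1_6 = 192
px0_7 = 216
py0_7 = 24
px1_7 = 320
py1_7 = 80
px0_8 = 128
py0_8 = 248
py1_8 = 320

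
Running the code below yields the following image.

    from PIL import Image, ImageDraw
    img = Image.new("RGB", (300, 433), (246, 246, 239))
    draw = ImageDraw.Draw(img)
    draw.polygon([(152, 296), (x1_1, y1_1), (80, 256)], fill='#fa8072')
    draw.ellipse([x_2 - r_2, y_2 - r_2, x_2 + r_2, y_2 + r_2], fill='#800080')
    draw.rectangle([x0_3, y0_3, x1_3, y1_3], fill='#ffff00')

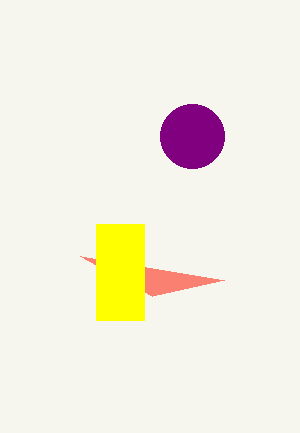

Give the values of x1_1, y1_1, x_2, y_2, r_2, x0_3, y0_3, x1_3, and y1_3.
x1_1 = 224
y1_1 = 280
x_2 = 192
y_2 = 136
r_2 = 32
x0_3 = 96
y0_3 = 224
x1_3 = 144
y1_3 = 320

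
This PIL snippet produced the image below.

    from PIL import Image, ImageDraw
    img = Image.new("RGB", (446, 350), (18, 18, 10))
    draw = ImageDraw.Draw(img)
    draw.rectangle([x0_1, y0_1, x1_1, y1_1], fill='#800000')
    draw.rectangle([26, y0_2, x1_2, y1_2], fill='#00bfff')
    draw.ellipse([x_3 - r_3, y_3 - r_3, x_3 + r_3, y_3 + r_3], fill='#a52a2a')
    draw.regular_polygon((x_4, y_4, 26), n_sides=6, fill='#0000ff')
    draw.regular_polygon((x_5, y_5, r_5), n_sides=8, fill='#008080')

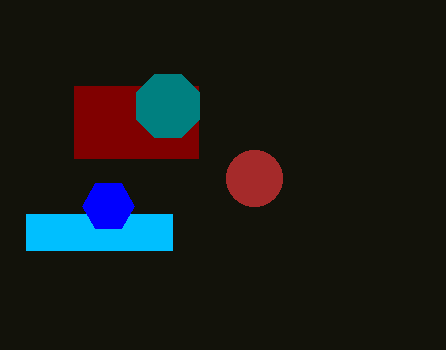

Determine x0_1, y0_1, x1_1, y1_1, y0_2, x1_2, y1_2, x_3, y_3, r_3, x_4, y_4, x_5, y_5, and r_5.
x0_1 = 74
y0_1 = 86
x1_1 = 198
y1_1 = 158
y0_2 = 214
x1_2 = 172
y1_2 = 250
x_3 = 254
y_3 = 178
r_3 = 28
x_4 = 108
y_4 = 206
x_5 = 168
y_5 = 106
r_5 = 34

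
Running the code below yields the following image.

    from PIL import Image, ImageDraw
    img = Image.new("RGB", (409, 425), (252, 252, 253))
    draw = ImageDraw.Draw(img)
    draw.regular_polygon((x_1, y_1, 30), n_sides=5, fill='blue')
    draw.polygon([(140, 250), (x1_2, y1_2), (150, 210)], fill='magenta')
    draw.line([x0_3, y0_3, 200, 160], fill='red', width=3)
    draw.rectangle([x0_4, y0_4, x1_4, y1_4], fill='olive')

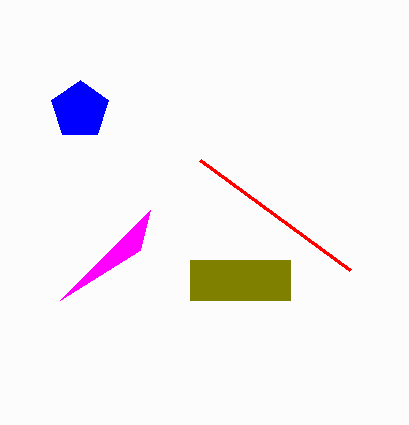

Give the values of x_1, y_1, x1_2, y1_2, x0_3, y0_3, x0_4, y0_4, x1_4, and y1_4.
x_1 = 80
y_1 = 110
x1_2 = 60
y1_2 = 300
x0_3 = 350
y0_3 = 270
x0_4 = 190
y0_4 = 260
x1_4 = 290
y1_4 = 300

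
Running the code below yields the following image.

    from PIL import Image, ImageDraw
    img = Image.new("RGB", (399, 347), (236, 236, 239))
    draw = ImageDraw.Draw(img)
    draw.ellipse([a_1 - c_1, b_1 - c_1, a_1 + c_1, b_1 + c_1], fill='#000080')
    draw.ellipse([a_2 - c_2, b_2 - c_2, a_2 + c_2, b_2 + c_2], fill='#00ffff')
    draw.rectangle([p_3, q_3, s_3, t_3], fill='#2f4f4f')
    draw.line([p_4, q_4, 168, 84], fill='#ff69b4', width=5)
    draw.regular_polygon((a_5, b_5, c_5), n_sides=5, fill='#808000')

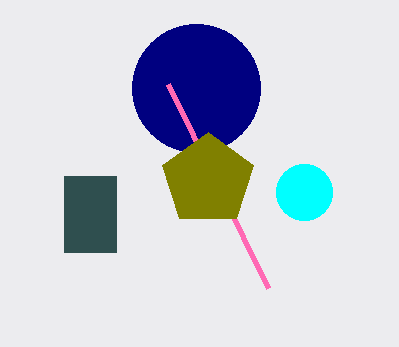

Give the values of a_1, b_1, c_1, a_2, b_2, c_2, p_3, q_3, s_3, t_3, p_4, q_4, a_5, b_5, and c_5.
a_1 = 196, b_1 = 88, c_1 = 64, a_2 = 304, b_2 = 192, c_2 = 28, p_3 = 64, q_3 = 176, s_3 = 116, t_3 = 252, p_4 = 268, q_4 = 288, a_5 = 208, b_5 = 180, c_5 = 48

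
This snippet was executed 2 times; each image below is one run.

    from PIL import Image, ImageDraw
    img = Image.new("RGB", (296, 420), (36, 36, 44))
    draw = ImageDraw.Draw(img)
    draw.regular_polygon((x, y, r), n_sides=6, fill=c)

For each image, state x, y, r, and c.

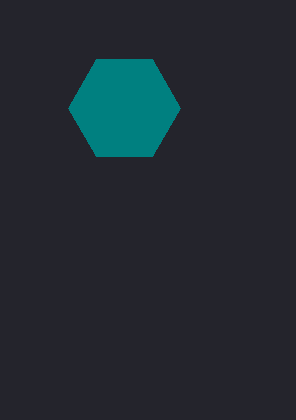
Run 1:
x = 124, y = 108, r = 56, c = 'teal'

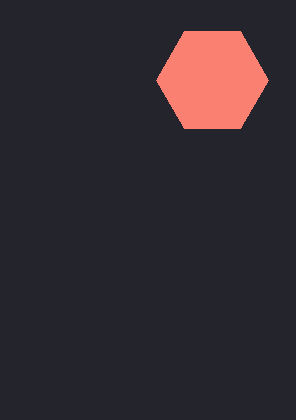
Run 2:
x = 212
y = 80
r = 56
c = 'salmon'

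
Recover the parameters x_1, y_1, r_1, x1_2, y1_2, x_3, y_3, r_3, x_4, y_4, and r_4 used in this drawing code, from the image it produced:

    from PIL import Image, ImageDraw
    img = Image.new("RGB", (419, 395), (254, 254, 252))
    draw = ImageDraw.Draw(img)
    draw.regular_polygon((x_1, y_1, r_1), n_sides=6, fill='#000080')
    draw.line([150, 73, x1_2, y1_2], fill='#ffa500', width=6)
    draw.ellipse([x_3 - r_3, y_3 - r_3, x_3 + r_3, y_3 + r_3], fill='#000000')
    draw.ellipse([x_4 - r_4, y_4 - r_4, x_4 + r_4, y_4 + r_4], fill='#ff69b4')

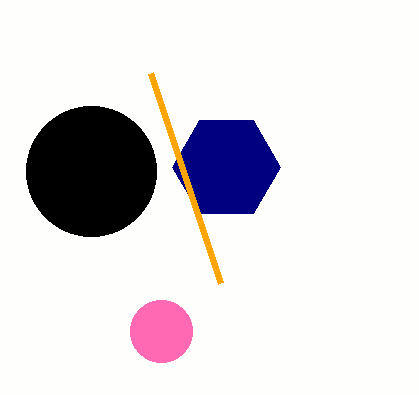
x_1 = 226; y_1 = 167; r_1 = 54; x1_2 = 220; y1_2 = 283; x_3 = 91; y_3 = 171; r_3 = 65; x_4 = 161; y_4 = 331; r_4 = 31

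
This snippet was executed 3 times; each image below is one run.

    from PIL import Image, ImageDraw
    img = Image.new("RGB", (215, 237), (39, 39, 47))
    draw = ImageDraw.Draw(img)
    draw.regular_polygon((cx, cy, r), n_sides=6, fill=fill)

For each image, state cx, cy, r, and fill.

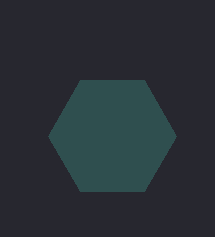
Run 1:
cx = 112; cy = 136; r = 64; fill = 'darkslategray'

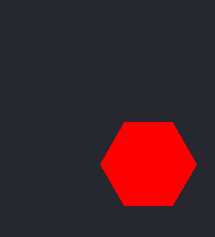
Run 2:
cx = 148, cy = 164, r = 48, fill = 'red'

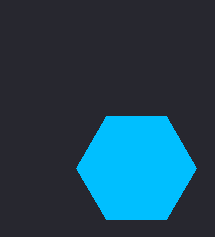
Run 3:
cx = 136; cy = 168; r = 60; fill = 'deepskyblue'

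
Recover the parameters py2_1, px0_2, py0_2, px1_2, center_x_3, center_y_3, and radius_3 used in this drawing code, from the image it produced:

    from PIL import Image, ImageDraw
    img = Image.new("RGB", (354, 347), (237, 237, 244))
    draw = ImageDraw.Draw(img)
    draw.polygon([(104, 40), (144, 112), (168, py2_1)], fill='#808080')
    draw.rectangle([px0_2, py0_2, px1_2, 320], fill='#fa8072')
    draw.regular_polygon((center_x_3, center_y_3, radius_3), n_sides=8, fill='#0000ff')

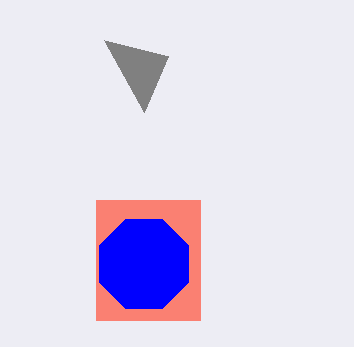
py2_1 = 56
px0_2 = 96
py0_2 = 200
px1_2 = 200
center_x_3 = 144
center_y_3 = 264
radius_3 = 48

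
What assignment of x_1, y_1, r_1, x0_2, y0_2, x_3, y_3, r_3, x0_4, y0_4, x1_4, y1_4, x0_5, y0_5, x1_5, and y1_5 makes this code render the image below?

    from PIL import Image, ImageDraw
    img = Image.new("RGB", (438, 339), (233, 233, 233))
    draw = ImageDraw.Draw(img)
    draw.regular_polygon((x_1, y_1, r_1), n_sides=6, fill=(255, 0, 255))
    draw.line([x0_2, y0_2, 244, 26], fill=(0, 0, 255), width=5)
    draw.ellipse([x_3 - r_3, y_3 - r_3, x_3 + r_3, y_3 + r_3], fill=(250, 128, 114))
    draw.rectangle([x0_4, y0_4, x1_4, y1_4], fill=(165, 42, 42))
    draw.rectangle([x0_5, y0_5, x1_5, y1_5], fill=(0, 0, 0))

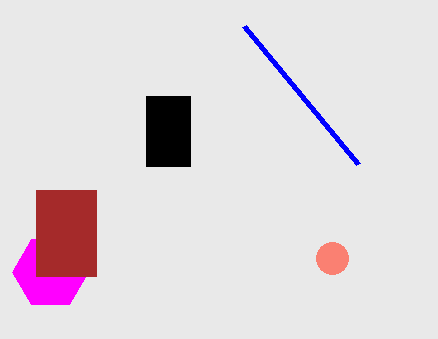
x_1 = 50; y_1 = 272; r_1 = 38; x0_2 = 358; y0_2 = 164; x_3 = 332; y_3 = 258; r_3 = 16; x0_4 = 36; y0_4 = 190; x1_4 = 96; y1_4 = 276; x0_5 = 146; y0_5 = 96; x1_5 = 190; y1_5 = 166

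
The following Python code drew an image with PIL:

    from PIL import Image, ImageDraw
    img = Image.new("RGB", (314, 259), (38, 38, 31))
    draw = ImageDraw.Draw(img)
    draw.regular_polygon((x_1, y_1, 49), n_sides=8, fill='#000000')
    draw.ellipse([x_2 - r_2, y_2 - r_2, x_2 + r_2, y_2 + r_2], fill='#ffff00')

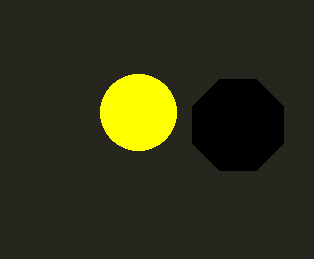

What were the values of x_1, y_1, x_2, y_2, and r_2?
x_1 = 238; y_1 = 125; x_2 = 138; y_2 = 112; r_2 = 38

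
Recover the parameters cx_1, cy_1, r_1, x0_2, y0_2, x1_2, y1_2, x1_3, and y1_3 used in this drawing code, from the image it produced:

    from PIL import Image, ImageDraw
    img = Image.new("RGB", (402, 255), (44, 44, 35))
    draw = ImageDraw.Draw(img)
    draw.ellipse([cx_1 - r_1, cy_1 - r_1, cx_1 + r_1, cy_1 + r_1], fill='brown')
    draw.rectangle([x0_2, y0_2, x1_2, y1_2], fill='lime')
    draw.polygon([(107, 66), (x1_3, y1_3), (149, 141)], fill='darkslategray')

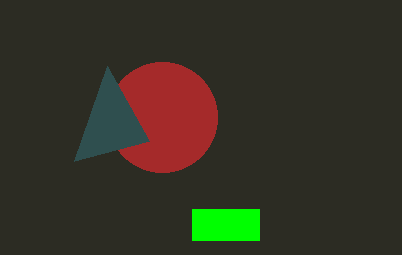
cx_1 = 162
cy_1 = 117
r_1 = 55
x0_2 = 192
y0_2 = 209
x1_2 = 259
y1_2 = 240
x1_3 = 74
y1_3 = 161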